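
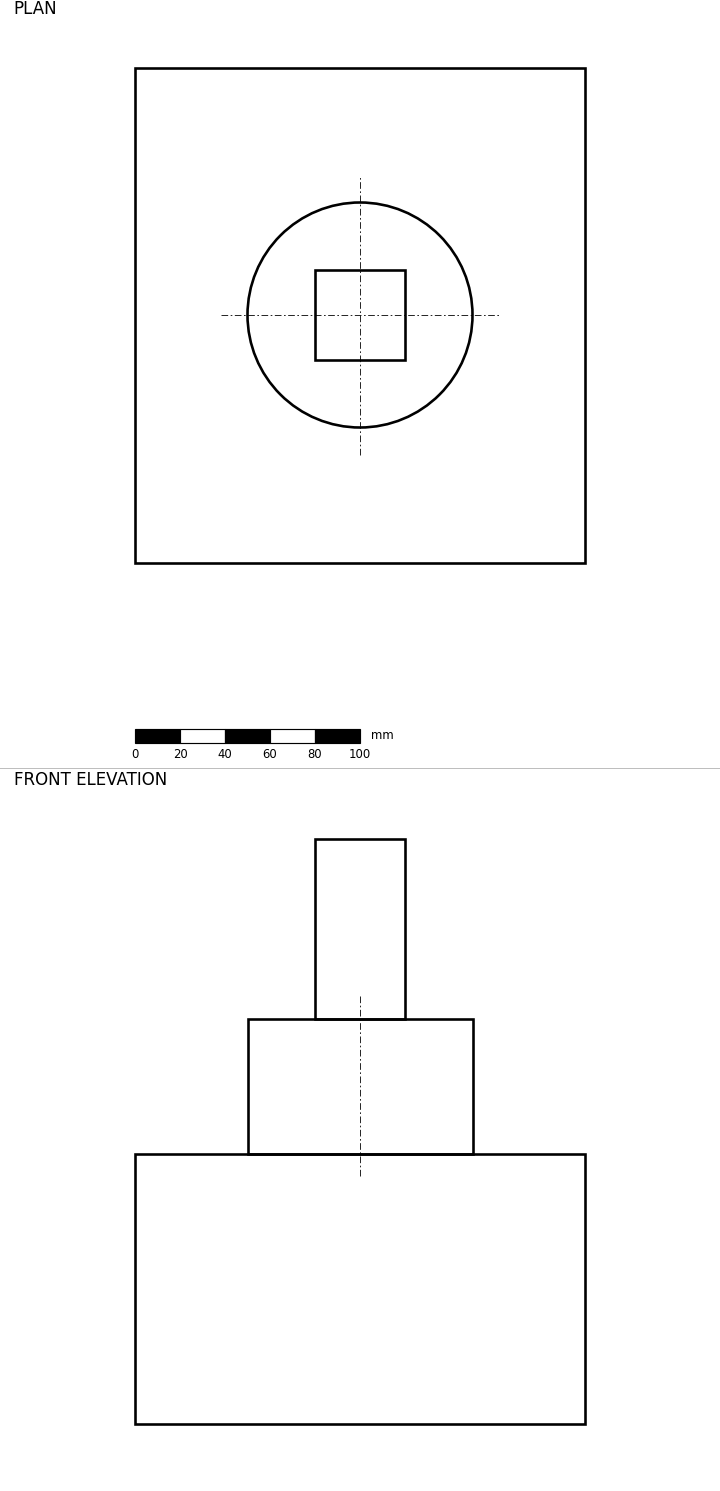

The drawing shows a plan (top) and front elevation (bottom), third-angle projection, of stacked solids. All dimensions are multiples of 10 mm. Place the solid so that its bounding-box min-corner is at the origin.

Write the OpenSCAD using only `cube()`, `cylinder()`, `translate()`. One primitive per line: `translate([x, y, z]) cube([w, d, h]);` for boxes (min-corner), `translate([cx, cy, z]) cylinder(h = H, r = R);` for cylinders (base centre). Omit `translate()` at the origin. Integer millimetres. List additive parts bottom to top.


cube([200, 220, 120]);
translate([100, 110, 120]) cylinder(h = 60, r = 50);
translate([80, 90, 180]) cube([40, 40, 80]);


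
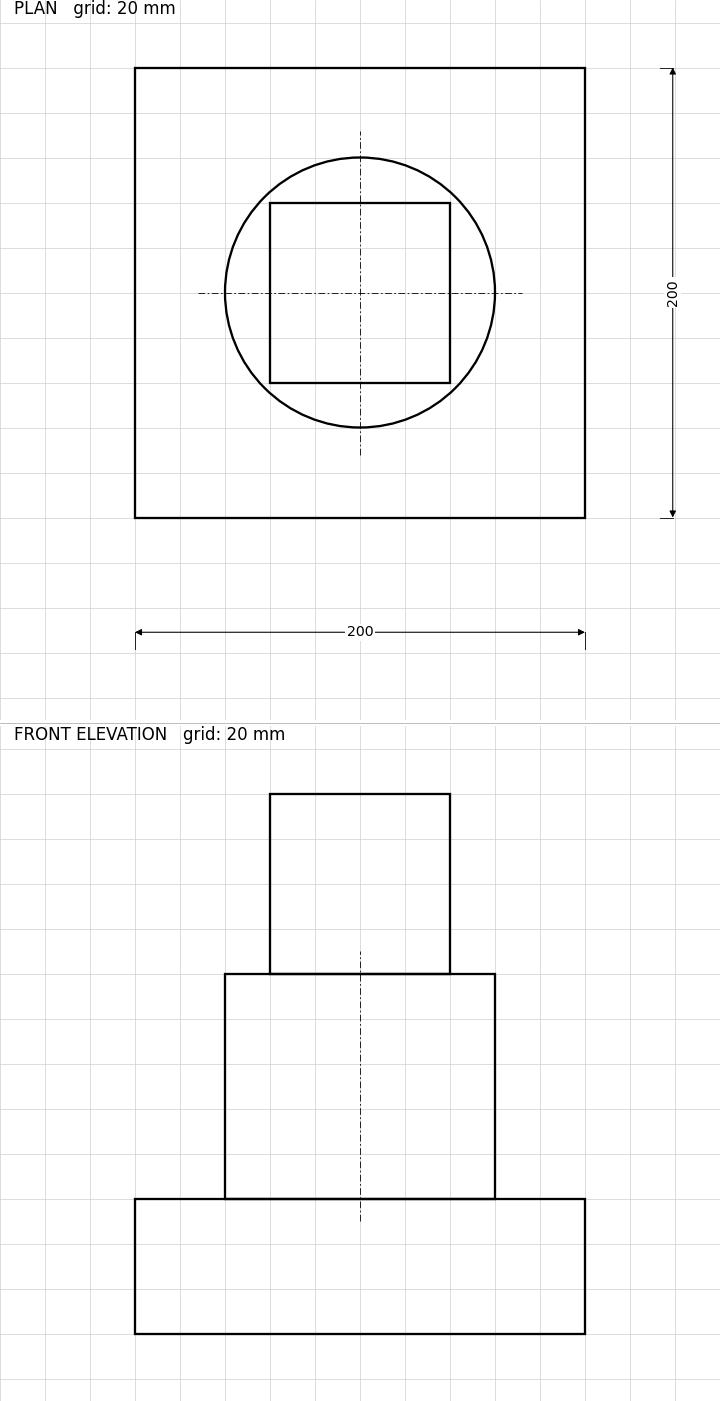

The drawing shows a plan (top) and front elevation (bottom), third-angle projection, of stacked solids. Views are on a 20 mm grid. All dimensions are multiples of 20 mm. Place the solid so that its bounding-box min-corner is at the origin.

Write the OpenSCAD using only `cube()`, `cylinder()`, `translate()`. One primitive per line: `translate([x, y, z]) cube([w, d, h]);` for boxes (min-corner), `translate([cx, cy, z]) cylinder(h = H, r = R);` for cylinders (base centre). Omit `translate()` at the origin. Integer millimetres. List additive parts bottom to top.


cube([200, 200, 60]);
translate([100, 100, 60]) cylinder(h = 100, r = 60);
translate([60, 60, 160]) cube([80, 80, 80]);


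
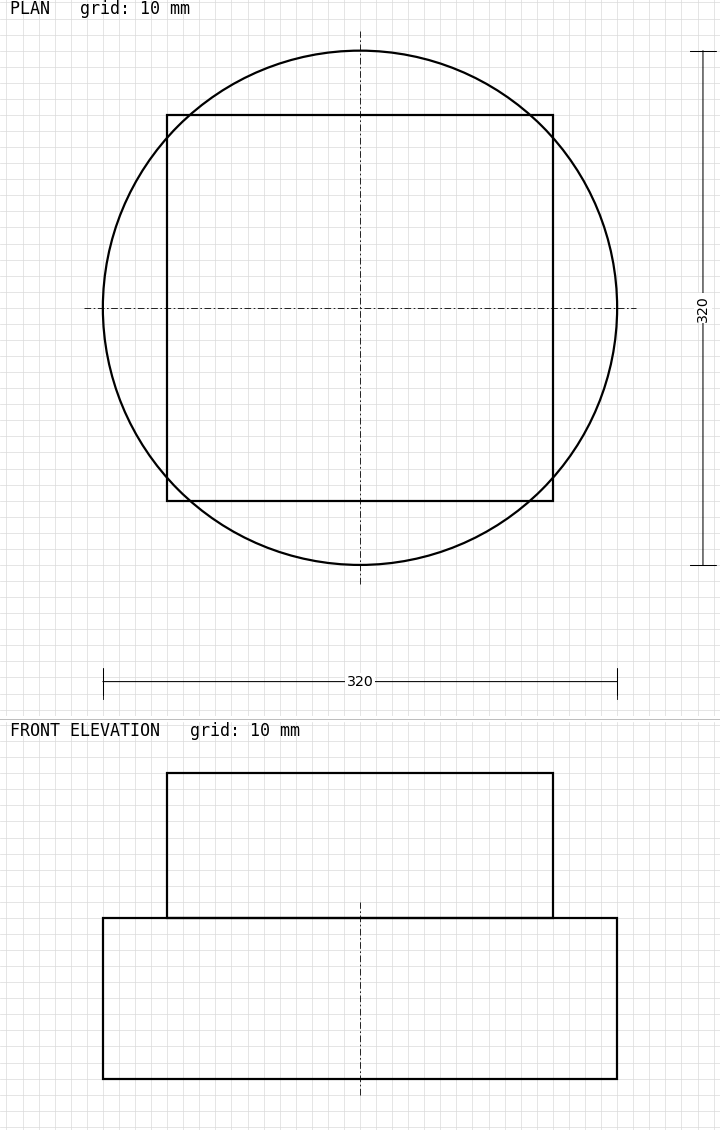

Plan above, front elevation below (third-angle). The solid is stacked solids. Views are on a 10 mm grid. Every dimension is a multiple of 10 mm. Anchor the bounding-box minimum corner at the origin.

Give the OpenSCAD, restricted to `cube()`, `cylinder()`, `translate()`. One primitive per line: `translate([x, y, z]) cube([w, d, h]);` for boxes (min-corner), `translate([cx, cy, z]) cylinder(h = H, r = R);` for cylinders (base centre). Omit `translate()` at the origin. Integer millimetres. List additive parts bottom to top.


translate([160, 160, 0]) cylinder(h = 100, r = 160);
translate([40, 40, 100]) cube([240, 240, 90]);


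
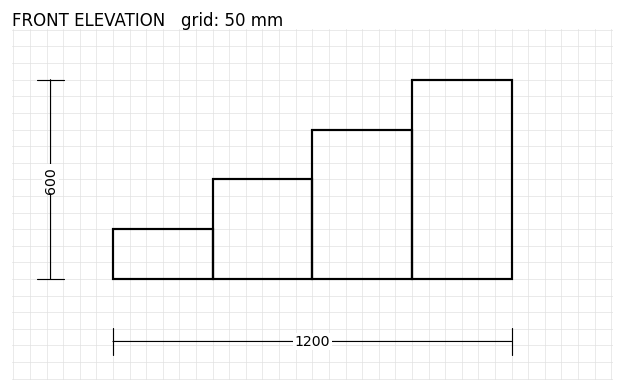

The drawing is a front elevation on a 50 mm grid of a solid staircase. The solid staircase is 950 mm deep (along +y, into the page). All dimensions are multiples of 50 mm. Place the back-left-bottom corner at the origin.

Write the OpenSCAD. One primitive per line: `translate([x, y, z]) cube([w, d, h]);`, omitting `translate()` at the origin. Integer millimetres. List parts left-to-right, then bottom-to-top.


cube([300, 950, 150]);
translate([300, 0, 0]) cube([300, 950, 300]);
translate([600, 0, 0]) cube([300, 950, 450]);
translate([900, 0, 0]) cube([300, 950, 600]);


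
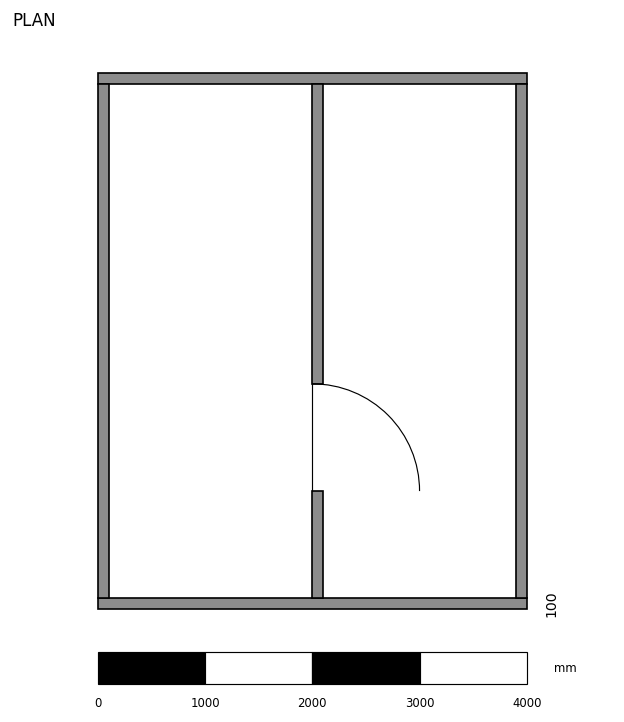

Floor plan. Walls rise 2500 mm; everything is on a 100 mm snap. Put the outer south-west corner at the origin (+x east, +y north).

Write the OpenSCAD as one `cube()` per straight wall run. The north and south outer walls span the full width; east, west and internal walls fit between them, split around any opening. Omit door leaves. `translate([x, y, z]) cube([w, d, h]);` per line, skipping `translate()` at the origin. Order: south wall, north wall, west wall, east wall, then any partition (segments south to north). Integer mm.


cube([4000, 100, 2500]);
translate([0, 4900, 0]) cube([4000, 100, 2500]);
translate([0, 100, 0]) cube([100, 4800, 2500]);
translate([3900, 100, 0]) cube([100, 4800, 2500]);
translate([2000, 100, 0]) cube([100, 1000, 2500]);
translate([2000, 2100, 0]) cube([100, 2800, 2500]);


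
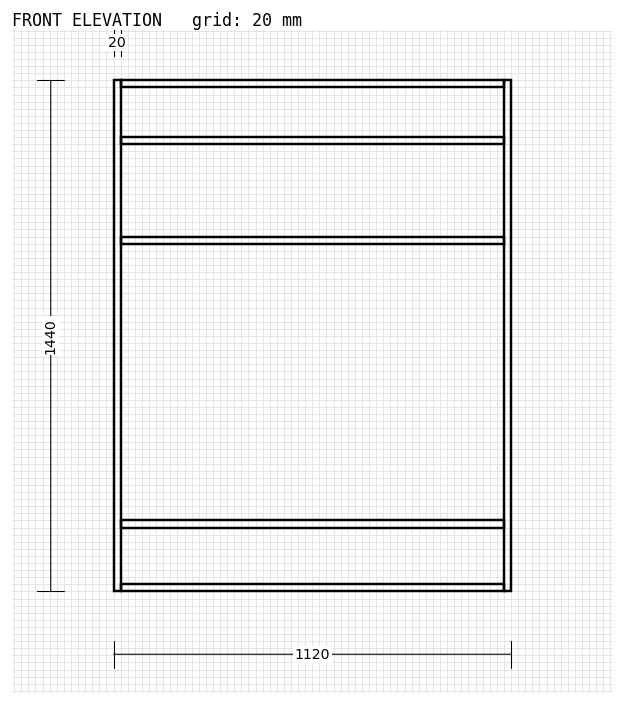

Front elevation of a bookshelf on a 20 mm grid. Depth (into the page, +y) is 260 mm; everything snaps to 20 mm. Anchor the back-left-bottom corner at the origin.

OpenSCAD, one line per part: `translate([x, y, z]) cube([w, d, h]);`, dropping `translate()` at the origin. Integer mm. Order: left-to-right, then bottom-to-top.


cube([20, 260, 1440]);
translate([20, 0, 0]) cube([1080, 260, 20]);
translate([20, 0, 180]) cube([1080, 260, 20]);
translate([20, 0, 980]) cube([1080, 260, 20]);
translate([20, 0, 1260]) cube([1080, 260, 20]);
translate([20, 0, 1420]) cube([1080, 260, 20]);
translate([1100, 0, 0]) cube([20, 260, 1440]);


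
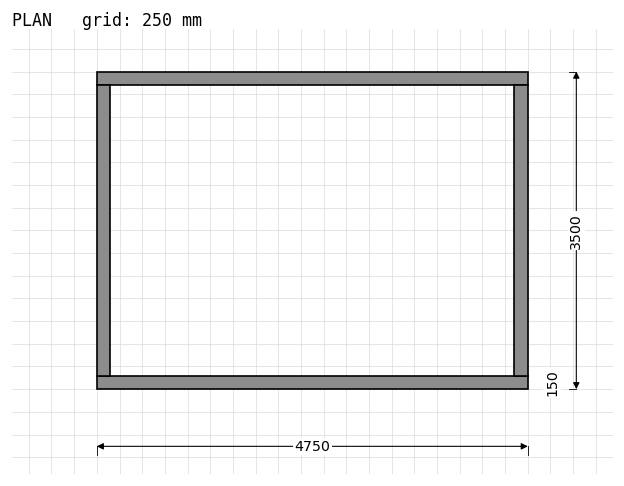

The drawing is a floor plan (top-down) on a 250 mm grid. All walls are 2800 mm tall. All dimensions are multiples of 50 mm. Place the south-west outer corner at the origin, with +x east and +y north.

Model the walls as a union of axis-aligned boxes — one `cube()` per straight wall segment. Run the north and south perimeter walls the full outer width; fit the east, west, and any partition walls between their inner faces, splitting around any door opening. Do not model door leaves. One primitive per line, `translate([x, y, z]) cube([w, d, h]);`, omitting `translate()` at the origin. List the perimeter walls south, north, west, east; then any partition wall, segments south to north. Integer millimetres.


cube([4750, 150, 2800]);
translate([0, 3350, 0]) cube([4750, 150, 2800]);
translate([0, 150, 0]) cube([150, 3200, 2800]);
translate([4600, 150, 0]) cube([150, 3200, 2800]);


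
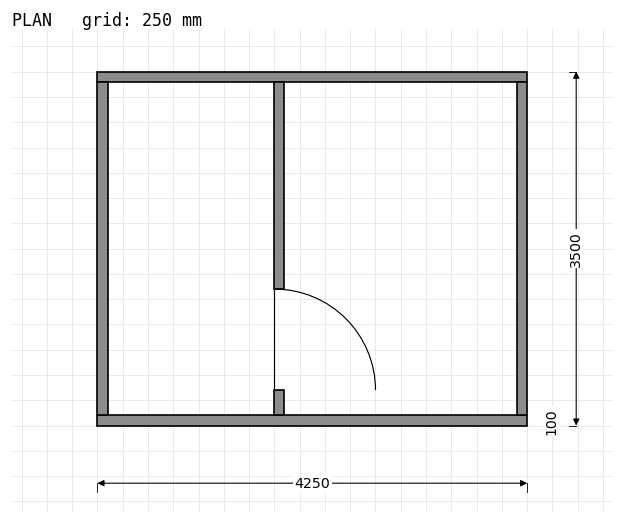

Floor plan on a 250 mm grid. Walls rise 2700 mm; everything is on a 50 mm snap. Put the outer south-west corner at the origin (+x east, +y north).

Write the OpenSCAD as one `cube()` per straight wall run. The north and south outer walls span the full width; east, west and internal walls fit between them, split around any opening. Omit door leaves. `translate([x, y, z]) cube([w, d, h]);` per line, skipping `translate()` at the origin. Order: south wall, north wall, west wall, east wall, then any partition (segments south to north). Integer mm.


cube([4250, 100, 2700]);
translate([0, 3400, 0]) cube([4250, 100, 2700]);
translate([0, 100, 0]) cube([100, 3300, 2700]);
translate([4150, 100, 0]) cube([100, 3300, 2700]);
translate([1750, 100, 0]) cube([100, 250, 2700]);
translate([1750, 1350, 0]) cube([100, 2050, 2700]);


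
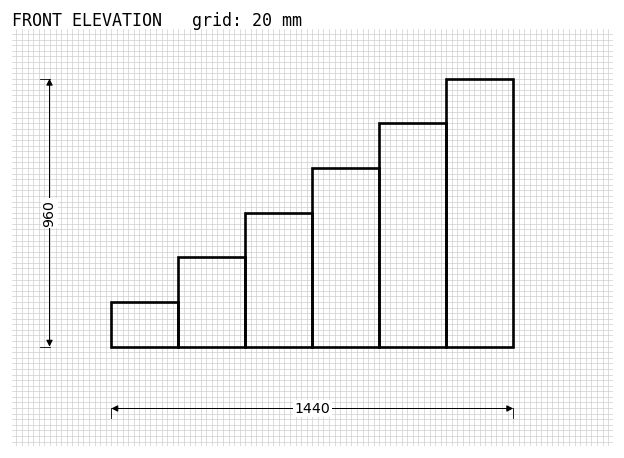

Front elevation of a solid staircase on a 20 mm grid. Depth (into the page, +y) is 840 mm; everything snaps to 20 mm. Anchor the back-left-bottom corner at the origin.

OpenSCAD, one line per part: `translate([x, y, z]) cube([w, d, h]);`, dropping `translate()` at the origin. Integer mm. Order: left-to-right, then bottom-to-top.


cube([240, 840, 160]);
translate([240, 0, 0]) cube([240, 840, 320]);
translate([480, 0, 0]) cube([240, 840, 480]);
translate([720, 0, 0]) cube([240, 840, 640]);
translate([960, 0, 0]) cube([240, 840, 800]);
translate([1200, 0, 0]) cube([240, 840, 960]);


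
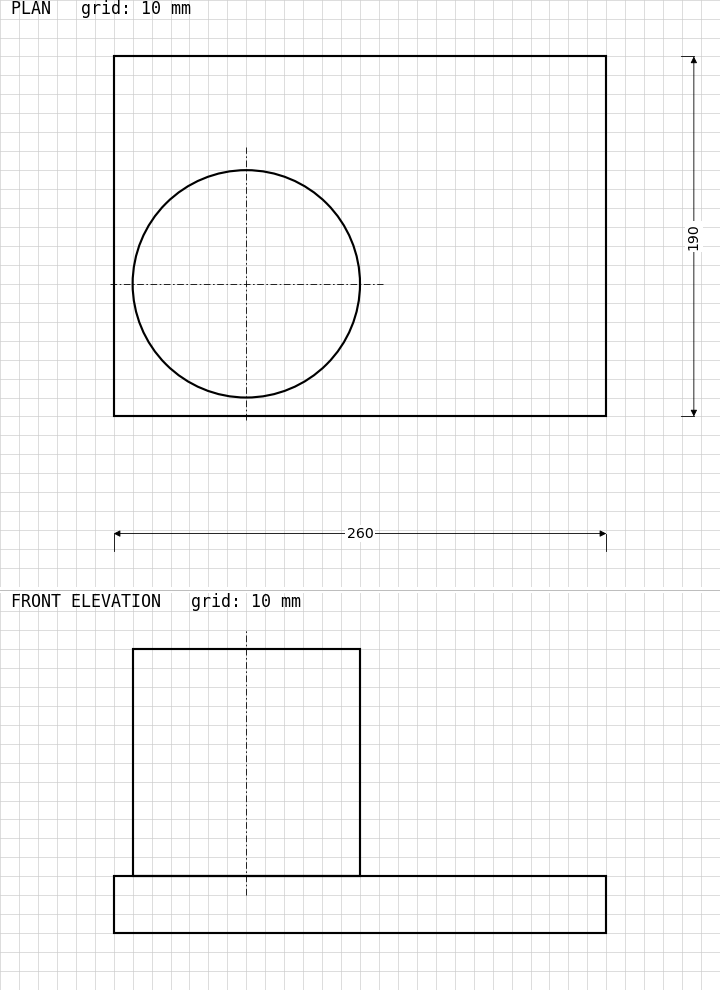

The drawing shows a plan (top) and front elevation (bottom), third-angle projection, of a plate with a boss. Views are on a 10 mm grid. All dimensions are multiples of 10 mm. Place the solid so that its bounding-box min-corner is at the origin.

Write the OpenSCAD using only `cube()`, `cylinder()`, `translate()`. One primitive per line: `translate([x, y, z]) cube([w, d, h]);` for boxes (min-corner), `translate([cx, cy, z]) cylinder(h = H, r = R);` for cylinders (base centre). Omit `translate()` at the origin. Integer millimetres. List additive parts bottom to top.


cube([260, 190, 30]);
translate([70, 70, 30]) cylinder(h = 120, r = 60);


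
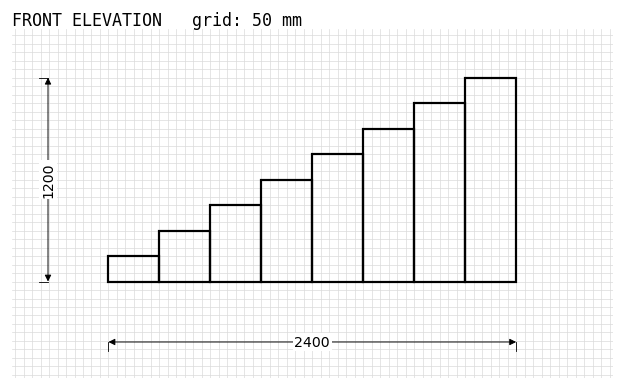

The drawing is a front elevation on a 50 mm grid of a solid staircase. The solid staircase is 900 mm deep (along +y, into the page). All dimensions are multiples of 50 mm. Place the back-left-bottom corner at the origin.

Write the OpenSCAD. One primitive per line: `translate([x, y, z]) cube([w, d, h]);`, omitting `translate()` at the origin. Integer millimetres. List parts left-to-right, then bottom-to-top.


cube([300, 900, 150]);
translate([300, 0, 0]) cube([300, 900, 300]);
translate([600, 0, 0]) cube([300, 900, 450]);
translate([900, 0, 0]) cube([300, 900, 600]);
translate([1200, 0, 0]) cube([300, 900, 750]);
translate([1500, 0, 0]) cube([300, 900, 900]);
translate([1800, 0, 0]) cube([300, 900, 1050]);
translate([2100, 0, 0]) cube([300, 900, 1200]);


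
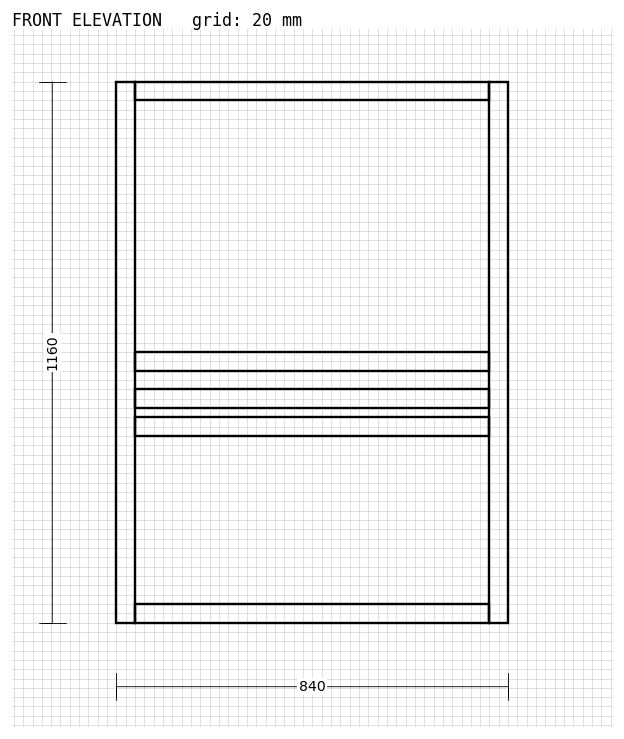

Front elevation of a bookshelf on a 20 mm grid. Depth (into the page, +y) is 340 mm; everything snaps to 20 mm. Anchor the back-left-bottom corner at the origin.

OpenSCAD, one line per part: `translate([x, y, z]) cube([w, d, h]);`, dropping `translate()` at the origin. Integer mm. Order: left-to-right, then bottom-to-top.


cube([40, 340, 1160]);
translate([40, 0, 0]) cube([760, 340, 40]);
translate([40, 0, 400]) cube([760, 340, 40]);
translate([40, 0, 460]) cube([760, 340, 40]);
translate([40, 0, 540]) cube([760, 340, 40]);
translate([40, 0, 1120]) cube([760, 340, 40]);
translate([800, 0, 0]) cube([40, 340, 1160]);


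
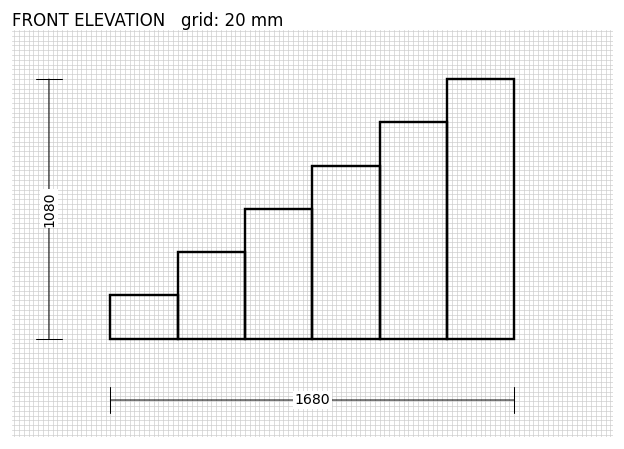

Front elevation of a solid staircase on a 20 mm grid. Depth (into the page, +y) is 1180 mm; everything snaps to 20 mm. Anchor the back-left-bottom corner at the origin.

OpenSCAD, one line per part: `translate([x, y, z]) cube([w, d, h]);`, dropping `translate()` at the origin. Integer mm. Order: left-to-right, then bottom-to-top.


cube([280, 1180, 180]);
translate([280, 0, 0]) cube([280, 1180, 360]);
translate([560, 0, 0]) cube([280, 1180, 540]);
translate([840, 0, 0]) cube([280, 1180, 720]);
translate([1120, 0, 0]) cube([280, 1180, 900]);
translate([1400, 0, 0]) cube([280, 1180, 1080]);


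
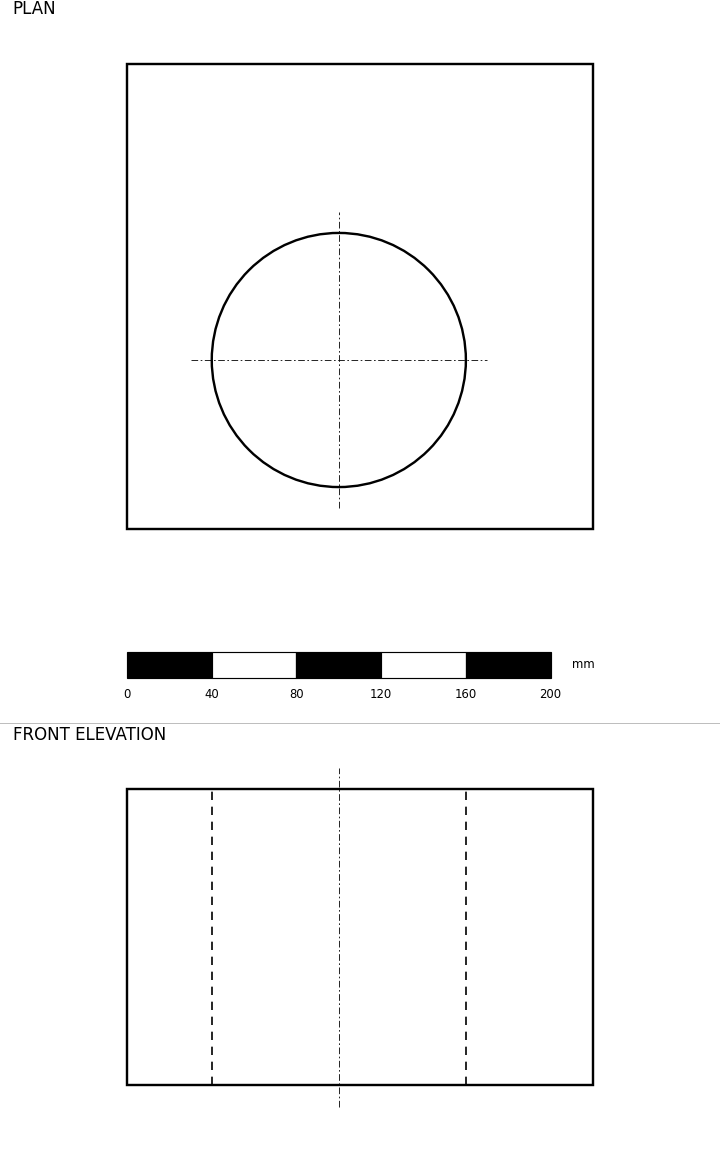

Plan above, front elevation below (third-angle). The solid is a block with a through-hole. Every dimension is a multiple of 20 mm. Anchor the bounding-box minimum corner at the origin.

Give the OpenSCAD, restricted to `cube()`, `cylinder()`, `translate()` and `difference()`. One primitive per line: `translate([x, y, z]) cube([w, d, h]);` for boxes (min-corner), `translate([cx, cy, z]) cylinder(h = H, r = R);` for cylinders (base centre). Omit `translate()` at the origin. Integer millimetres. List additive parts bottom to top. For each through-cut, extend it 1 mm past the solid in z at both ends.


difference() {
  cube([220, 220, 140]);
  translate([100, 80, -1]) cylinder(h = 142, r = 60);
}


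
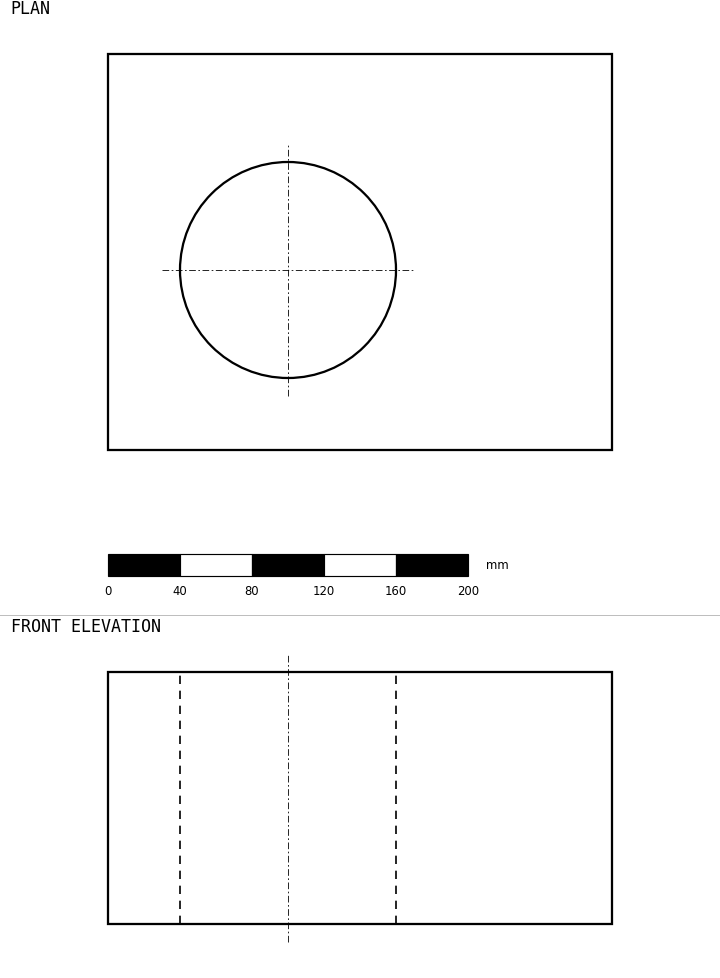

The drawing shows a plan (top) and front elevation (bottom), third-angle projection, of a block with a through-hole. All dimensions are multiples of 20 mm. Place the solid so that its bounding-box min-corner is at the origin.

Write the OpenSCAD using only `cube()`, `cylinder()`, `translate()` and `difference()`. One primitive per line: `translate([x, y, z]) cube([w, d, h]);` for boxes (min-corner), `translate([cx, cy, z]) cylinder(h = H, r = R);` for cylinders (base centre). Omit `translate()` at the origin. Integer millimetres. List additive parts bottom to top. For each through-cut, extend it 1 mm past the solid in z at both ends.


difference() {
  cube([280, 220, 140]);
  translate([100, 100, -1]) cylinder(h = 142, r = 60);
}


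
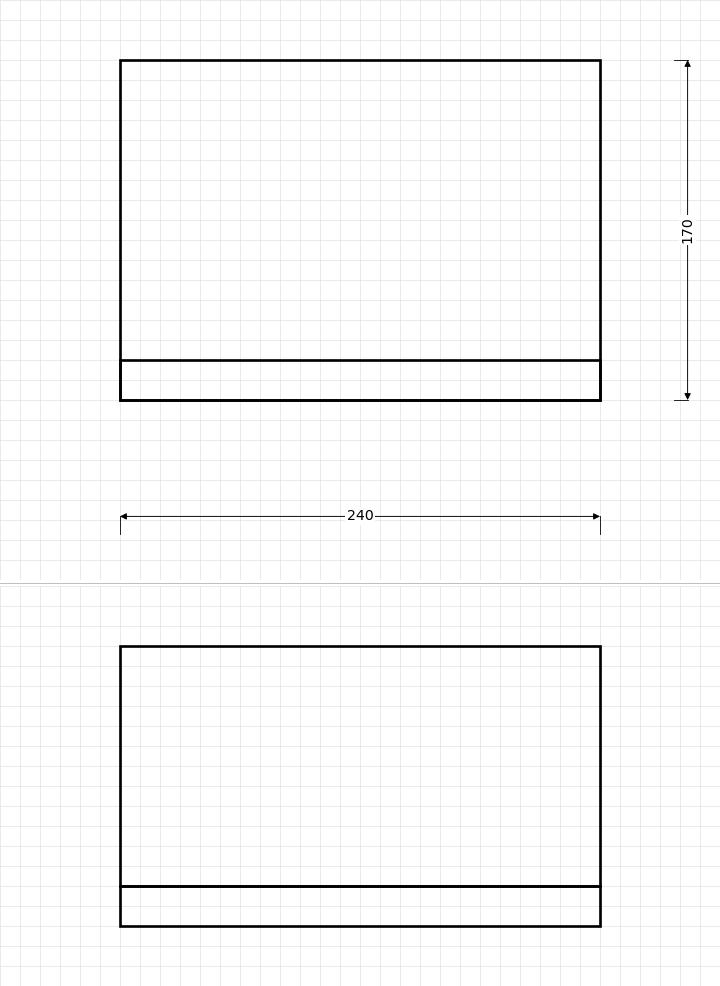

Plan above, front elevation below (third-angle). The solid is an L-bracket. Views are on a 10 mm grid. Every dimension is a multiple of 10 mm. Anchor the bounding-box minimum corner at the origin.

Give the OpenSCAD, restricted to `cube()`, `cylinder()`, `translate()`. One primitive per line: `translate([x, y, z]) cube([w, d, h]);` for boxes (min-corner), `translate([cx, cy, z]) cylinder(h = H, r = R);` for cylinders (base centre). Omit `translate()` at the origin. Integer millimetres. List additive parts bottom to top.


cube([240, 170, 20]);
translate([0, 0, 20]) cube([240, 20, 120]);


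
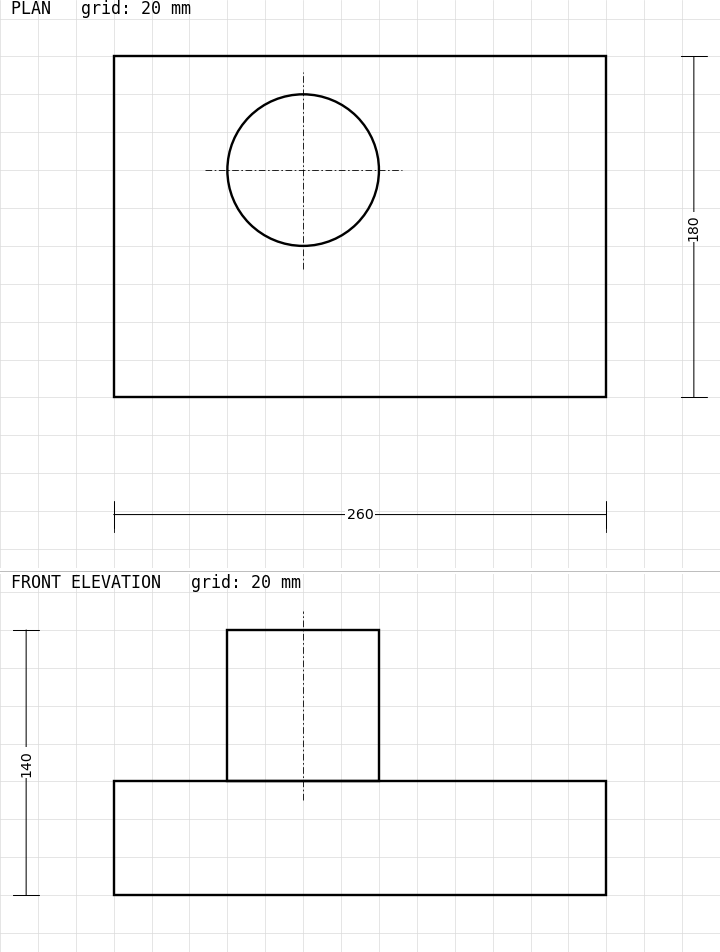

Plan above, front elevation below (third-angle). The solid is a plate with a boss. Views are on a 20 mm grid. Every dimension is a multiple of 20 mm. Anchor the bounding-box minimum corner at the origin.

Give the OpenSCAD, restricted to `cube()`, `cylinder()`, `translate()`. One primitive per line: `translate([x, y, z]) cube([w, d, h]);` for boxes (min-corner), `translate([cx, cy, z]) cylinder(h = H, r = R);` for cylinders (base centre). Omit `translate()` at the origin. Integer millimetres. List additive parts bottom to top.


cube([260, 180, 60]);
translate([100, 120, 60]) cylinder(h = 80, r = 40);


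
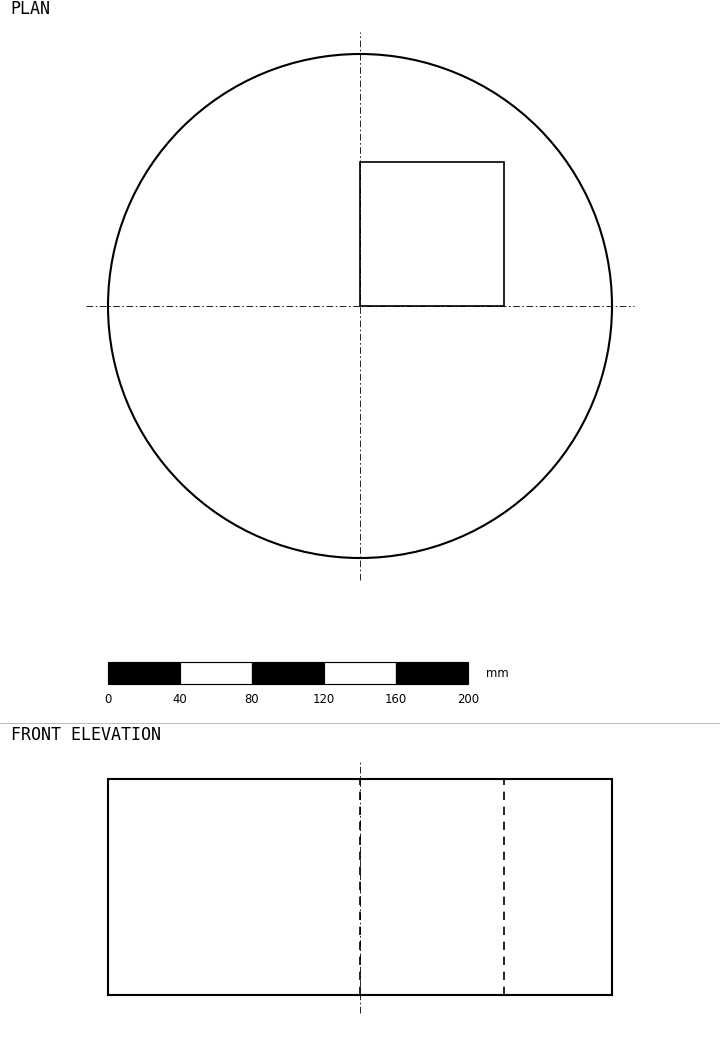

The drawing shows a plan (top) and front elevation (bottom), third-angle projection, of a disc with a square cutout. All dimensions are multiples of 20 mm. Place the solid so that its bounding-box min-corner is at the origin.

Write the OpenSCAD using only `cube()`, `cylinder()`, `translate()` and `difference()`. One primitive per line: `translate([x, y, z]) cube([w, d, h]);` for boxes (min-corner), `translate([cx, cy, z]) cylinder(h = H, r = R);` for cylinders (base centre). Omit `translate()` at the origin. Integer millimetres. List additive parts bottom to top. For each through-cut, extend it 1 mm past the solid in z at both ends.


difference() {
  translate([140, 140, 0]) cylinder(h = 120, r = 140);
  translate([140, 140, -1]) cube([80, 80, 122]);
}


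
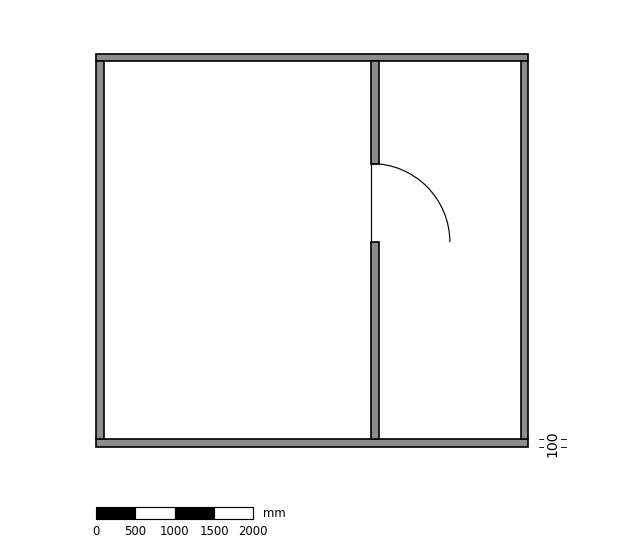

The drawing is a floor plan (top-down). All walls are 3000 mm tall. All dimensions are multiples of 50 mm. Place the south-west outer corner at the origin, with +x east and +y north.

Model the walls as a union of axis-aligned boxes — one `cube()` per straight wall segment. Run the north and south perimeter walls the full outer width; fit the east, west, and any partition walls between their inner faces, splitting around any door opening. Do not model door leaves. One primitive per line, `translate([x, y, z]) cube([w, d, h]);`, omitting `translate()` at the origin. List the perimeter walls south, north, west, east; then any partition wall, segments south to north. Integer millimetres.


cube([5500, 100, 3000]);
translate([0, 4900, 0]) cube([5500, 100, 3000]);
translate([0, 100, 0]) cube([100, 4800, 3000]);
translate([5400, 100, 0]) cube([100, 4800, 3000]);
translate([3500, 100, 0]) cube([100, 2500, 3000]);
translate([3500, 3600, 0]) cube([100, 1300, 3000]);


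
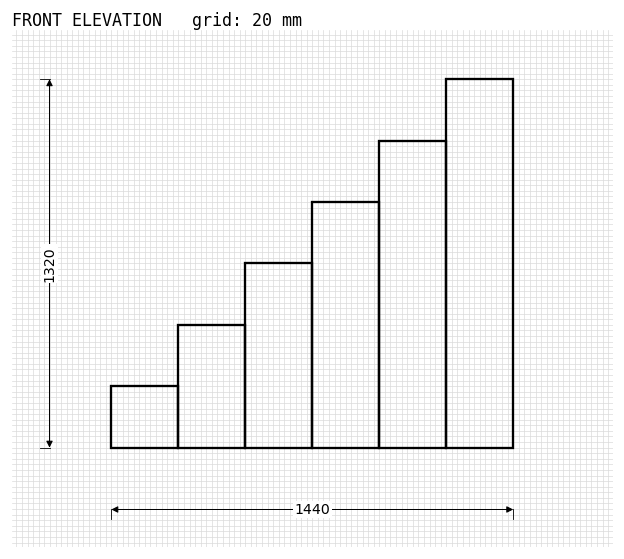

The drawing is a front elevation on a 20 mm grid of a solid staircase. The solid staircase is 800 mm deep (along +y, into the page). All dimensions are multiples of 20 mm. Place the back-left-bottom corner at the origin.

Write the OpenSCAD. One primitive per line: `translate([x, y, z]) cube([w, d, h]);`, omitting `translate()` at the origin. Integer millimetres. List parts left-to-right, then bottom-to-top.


cube([240, 800, 220]);
translate([240, 0, 0]) cube([240, 800, 440]);
translate([480, 0, 0]) cube([240, 800, 660]);
translate([720, 0, 0]) cube([240, 800, 880]);
translate([960, 0, 0]) cube([240, 800, 1100]);
translate([1200, 0, 0]) cube([240, 800, 1320]);


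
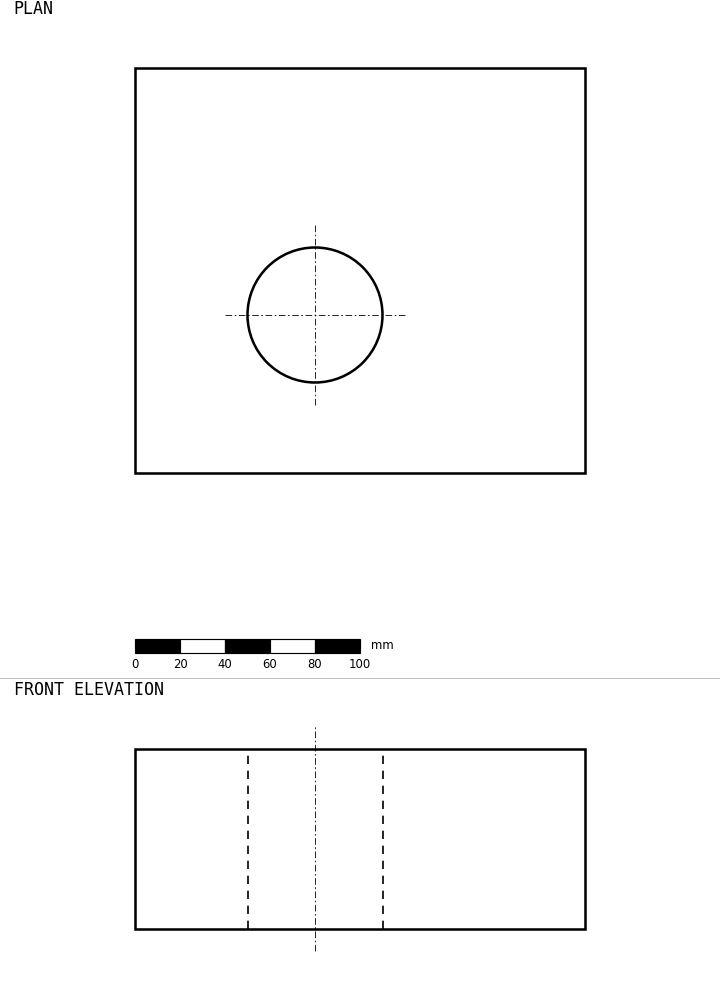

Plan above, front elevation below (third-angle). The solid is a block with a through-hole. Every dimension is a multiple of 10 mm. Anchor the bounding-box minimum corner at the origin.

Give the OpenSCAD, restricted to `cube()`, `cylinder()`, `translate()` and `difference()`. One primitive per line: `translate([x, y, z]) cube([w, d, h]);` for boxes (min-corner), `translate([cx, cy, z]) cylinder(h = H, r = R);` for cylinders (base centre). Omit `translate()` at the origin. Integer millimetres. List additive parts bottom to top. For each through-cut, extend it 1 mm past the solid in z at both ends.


difference() {
  cube([200, 180, 80]);
  translate([80, 70, -1]) cylinder(h = 82, r = 30);
}


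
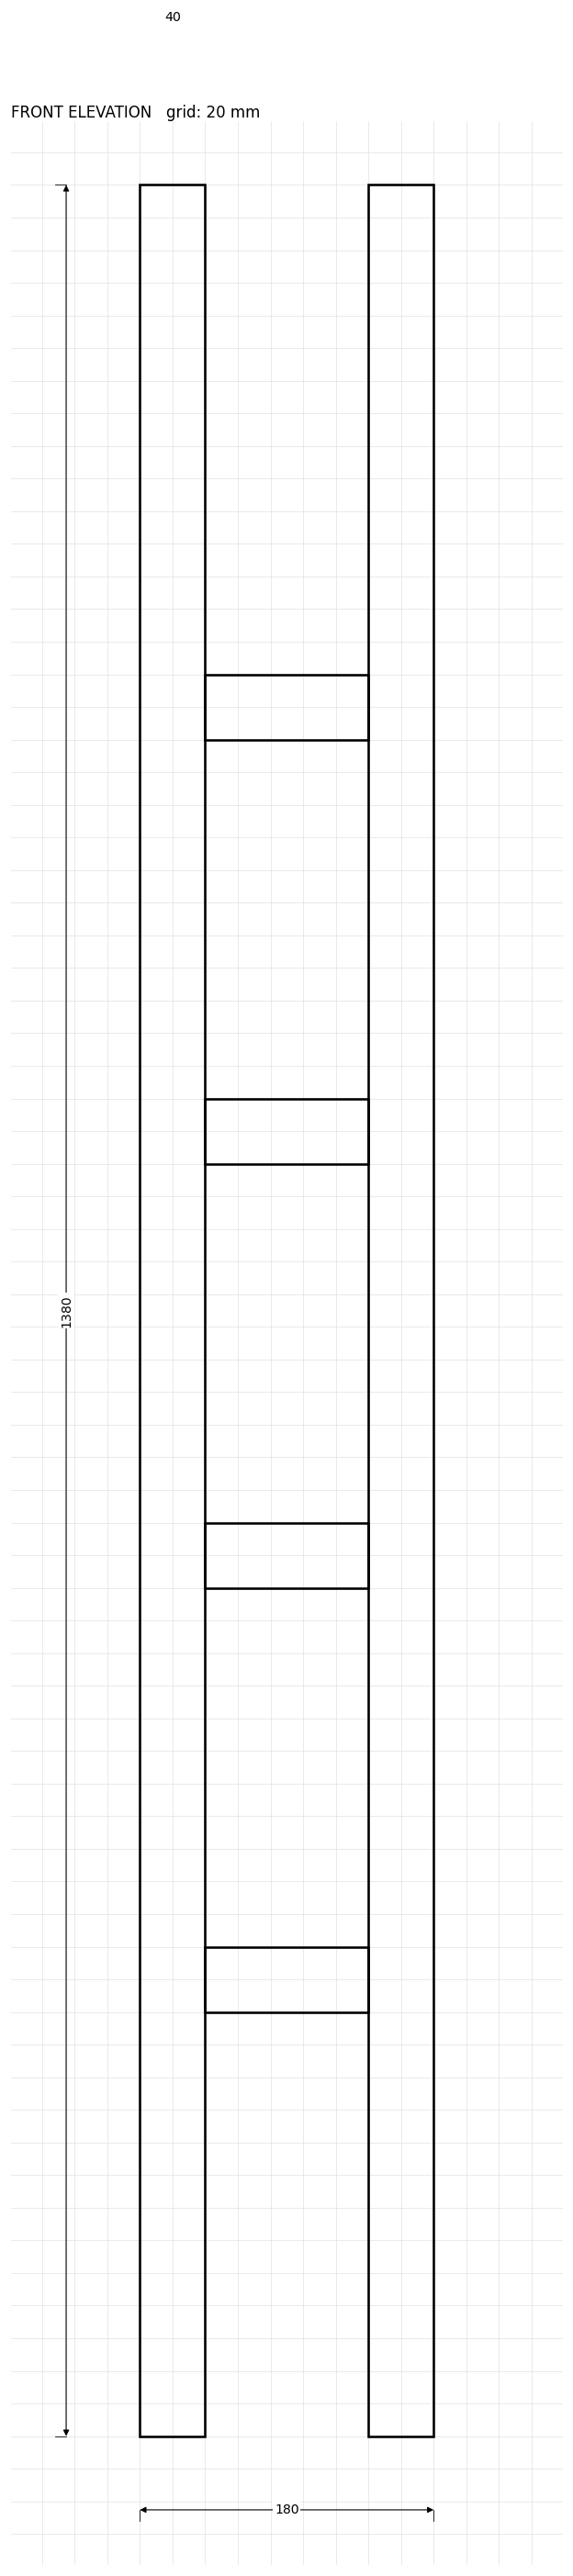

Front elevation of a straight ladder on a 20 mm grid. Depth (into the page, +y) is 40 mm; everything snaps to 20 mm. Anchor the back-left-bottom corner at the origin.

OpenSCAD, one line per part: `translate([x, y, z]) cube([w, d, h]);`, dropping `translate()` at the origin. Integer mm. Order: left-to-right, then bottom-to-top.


cube([40, 40, 1380]);
translate([40, 0, 260]) cube([100, 40, 40]);
translate([40, 0, 520]) cube([100, 40, 40]);
translate([40, 0, 780]) cube([100, 40, 40]);
translate([40, 0, 1040]) cube([100, 40, 40]);
translate([140, 0, 0]) cube([40, 40, 1380]);


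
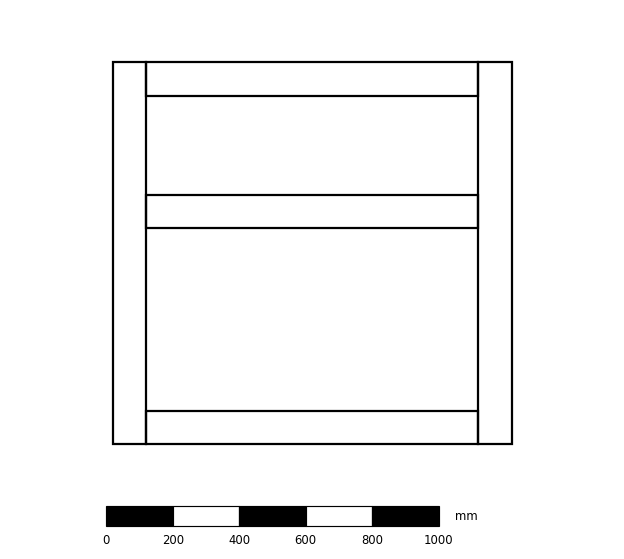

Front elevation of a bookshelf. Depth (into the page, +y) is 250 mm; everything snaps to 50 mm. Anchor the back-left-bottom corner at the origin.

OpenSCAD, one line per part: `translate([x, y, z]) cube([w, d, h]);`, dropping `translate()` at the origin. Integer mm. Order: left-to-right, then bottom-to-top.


cube([100, 250, 1150]);
translate([100, 0, 0]) cube([1000, 250, 100]);
translate([100, 0, 650]) cube([1000, 250, 100]);
translate([100, 0, 1050]) cube([1000, 250, 100]);
translate([1100, 0, 0]) cube([100, 250, 1150]);


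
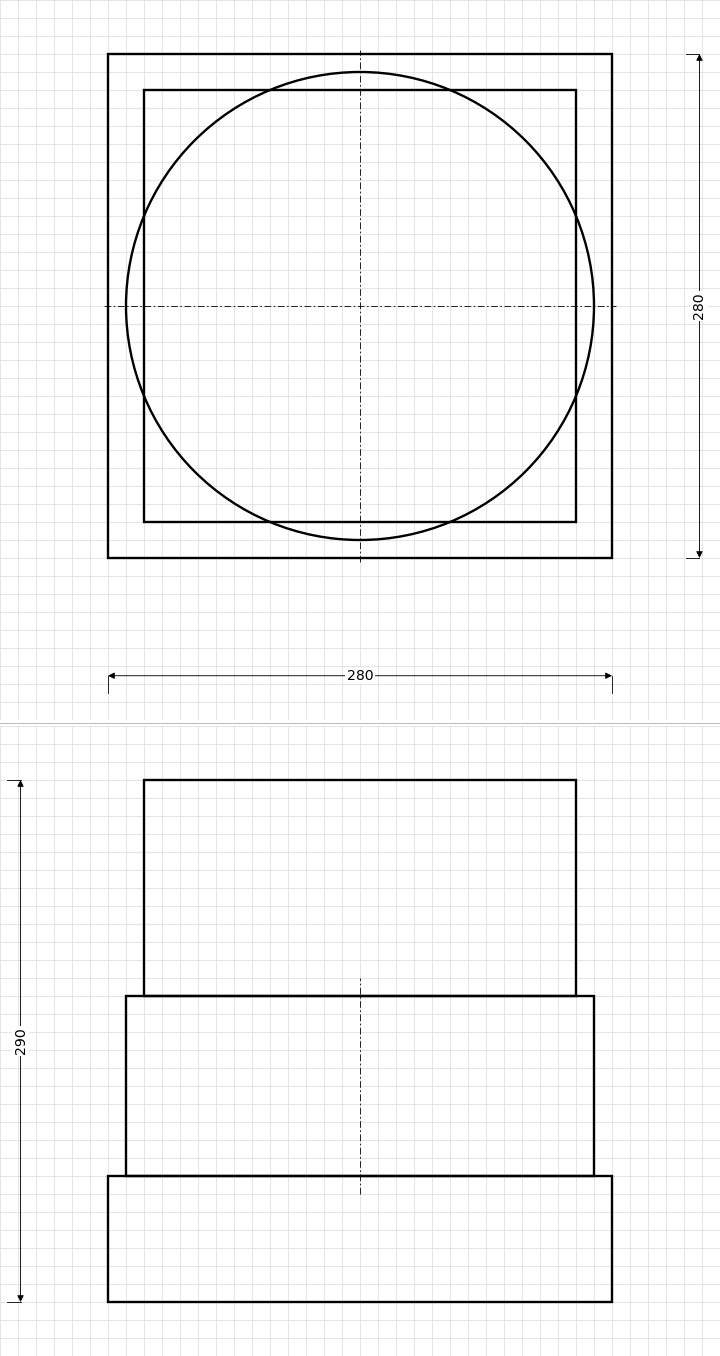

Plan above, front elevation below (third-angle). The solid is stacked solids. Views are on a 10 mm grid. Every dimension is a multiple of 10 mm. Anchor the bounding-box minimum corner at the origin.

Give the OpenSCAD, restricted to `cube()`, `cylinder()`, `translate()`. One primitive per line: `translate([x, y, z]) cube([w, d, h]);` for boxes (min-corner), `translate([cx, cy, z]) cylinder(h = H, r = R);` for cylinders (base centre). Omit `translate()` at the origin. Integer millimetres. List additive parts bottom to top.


cube([280, 280, 70]);
translate([140, 140, 70]) cylinder(h = 100, r = 130);
translate([20, 20, 170]) cube([240, 240, 120]);


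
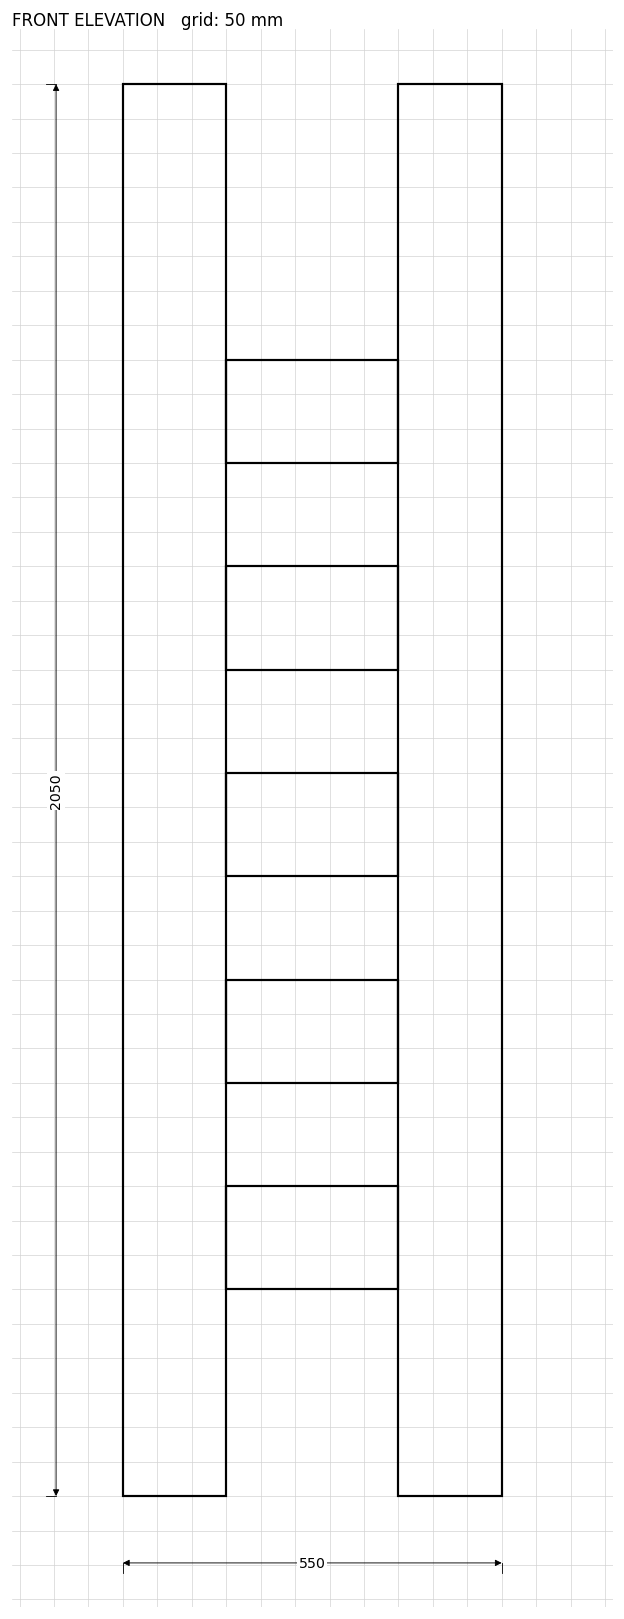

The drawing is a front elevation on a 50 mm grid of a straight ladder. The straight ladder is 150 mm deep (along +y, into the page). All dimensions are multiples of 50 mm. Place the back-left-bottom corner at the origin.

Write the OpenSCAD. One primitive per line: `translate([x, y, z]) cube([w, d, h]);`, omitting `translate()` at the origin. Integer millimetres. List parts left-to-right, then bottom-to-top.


cube([150, 150, 2050]);
translate([150, 0, 300]) cube([250, 150, 150]);
translate([150, 0, 600]) cube([250, 150, 150]);
translate([150, 0, 900]) cube([250, 150, 150]);
translate([150, 0, 1200]) cube([250, 150, 150]);
translate([150, 0, 1500]) cube([250, 150, 150]);
translate([400, 0, 0]) cube([150, 150, 2050]);


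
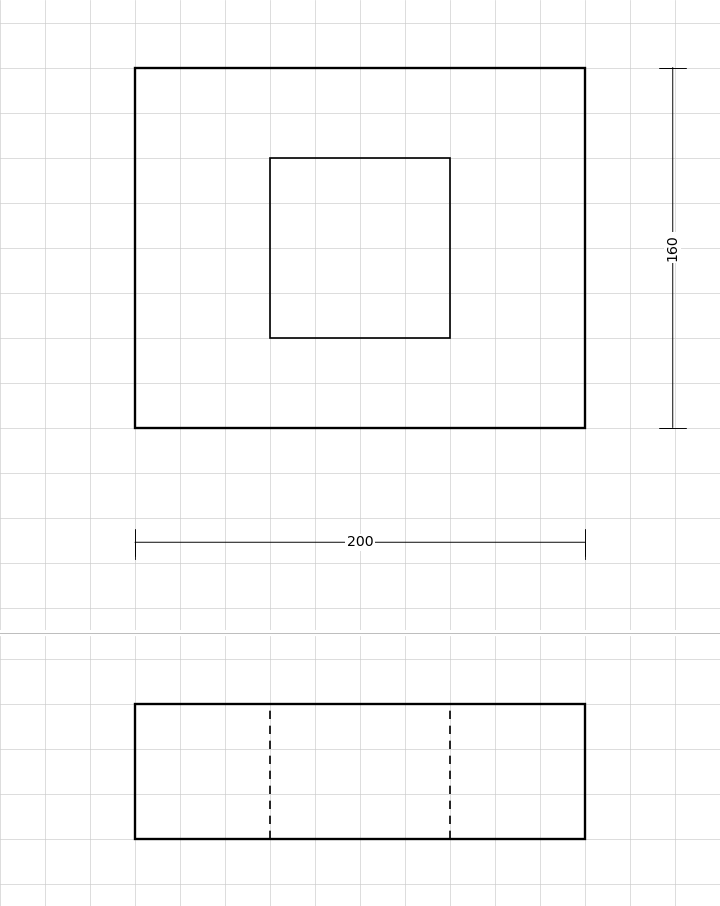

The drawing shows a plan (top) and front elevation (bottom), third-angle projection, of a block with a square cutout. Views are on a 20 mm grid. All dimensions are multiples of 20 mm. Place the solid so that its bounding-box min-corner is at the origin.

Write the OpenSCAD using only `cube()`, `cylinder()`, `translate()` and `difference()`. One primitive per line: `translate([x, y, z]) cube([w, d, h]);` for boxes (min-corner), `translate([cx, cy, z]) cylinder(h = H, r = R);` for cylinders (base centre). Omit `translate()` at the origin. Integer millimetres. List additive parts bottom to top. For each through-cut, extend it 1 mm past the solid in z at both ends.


difference() {
  cube([200, 160, 60]);
  translate([60, 40, -1]) cube([80, 80, 62]);
}


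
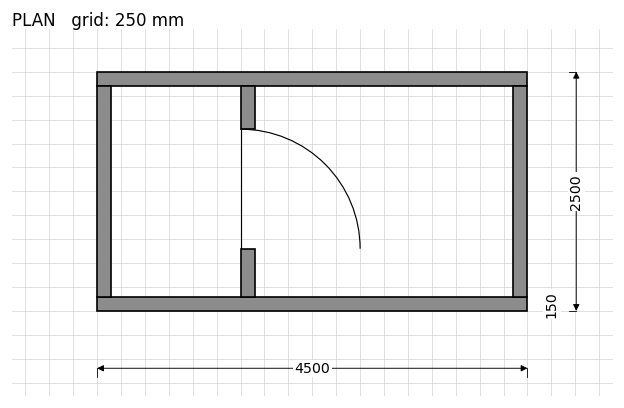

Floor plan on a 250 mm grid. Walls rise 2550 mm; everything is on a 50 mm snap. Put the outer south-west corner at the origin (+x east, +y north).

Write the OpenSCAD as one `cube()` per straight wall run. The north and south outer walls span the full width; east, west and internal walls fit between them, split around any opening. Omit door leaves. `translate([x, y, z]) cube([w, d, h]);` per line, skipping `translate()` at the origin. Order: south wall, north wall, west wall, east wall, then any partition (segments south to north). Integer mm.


cube([4500, 150, 2550]);
translate([0, 2350, 0]) cube([4500, 150, 2550]);
translate([0, 150, 0]) cube([150, 2200, 2550]);
translate([4350, 150, 0]) cube([150, 2200, 2550]);
translate([1500, 150, 0]) cube([150, 500, 2550]);
translate([1500, 1900, 0]) cube([150, 450, 2550]);


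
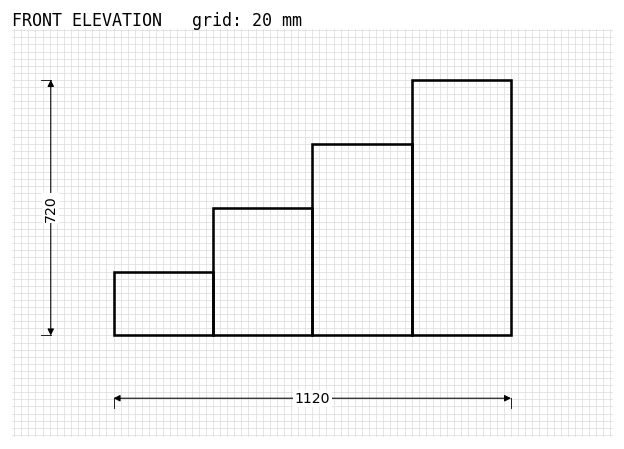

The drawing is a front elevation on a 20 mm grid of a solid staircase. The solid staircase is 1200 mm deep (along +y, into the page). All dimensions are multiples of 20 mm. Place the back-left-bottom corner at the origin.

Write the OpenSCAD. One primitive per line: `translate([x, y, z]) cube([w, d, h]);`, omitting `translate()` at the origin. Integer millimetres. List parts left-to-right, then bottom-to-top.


cube([280, 1200, 180]);
translate([280, 0, 0]) cube([280, 1200, 360]);
translate([560, 0, 0]) cube([280, 1200, 540]);
translate([840, 0, 0]) cube([280, 1200, 720]);


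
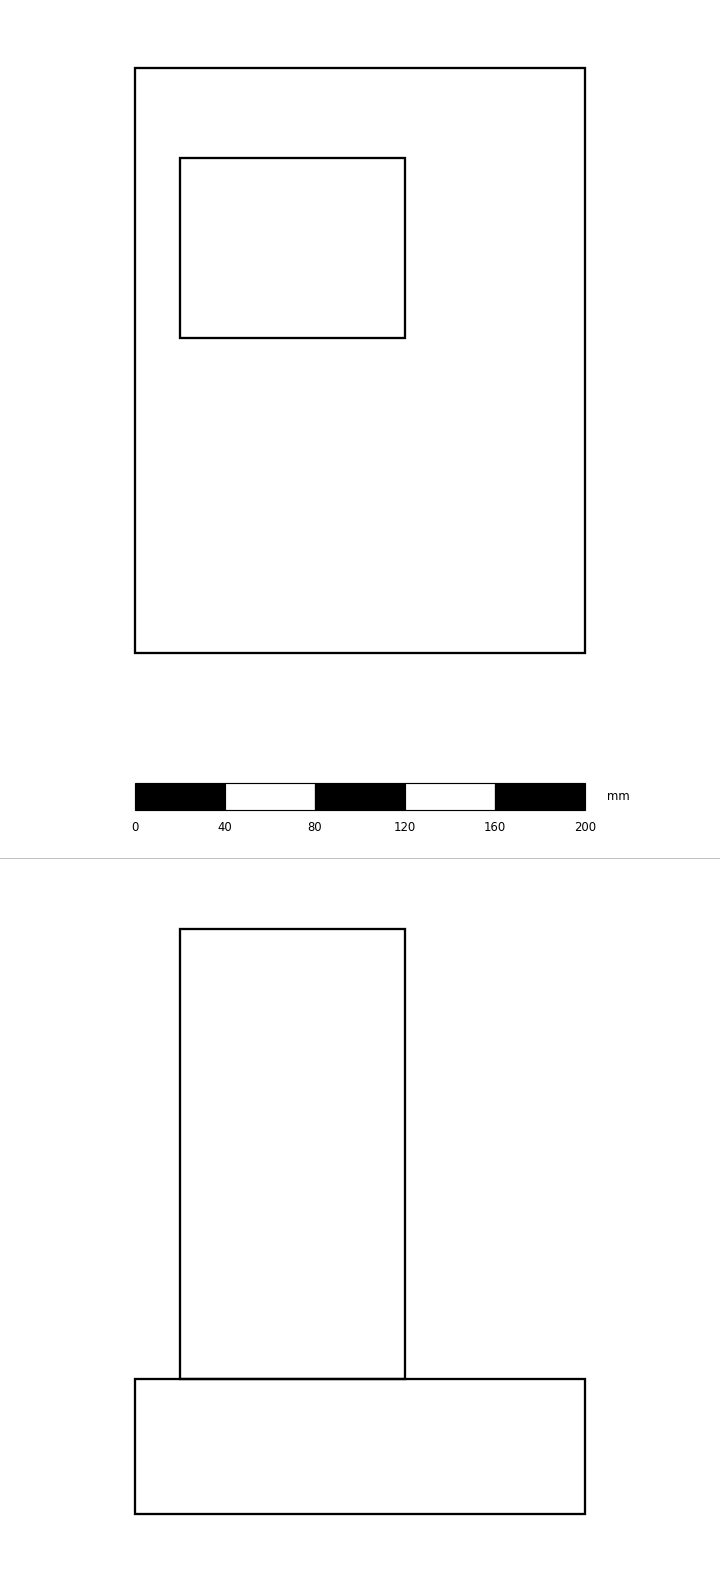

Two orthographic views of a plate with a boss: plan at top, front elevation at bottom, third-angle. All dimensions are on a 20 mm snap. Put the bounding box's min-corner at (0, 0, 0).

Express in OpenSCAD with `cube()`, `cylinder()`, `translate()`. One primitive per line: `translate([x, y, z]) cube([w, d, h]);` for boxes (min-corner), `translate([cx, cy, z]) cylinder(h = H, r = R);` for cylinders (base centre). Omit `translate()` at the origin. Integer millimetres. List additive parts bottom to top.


cube([200, 260, 60]);
translate([20, 140, 60]) cube([100, 80, 200]);


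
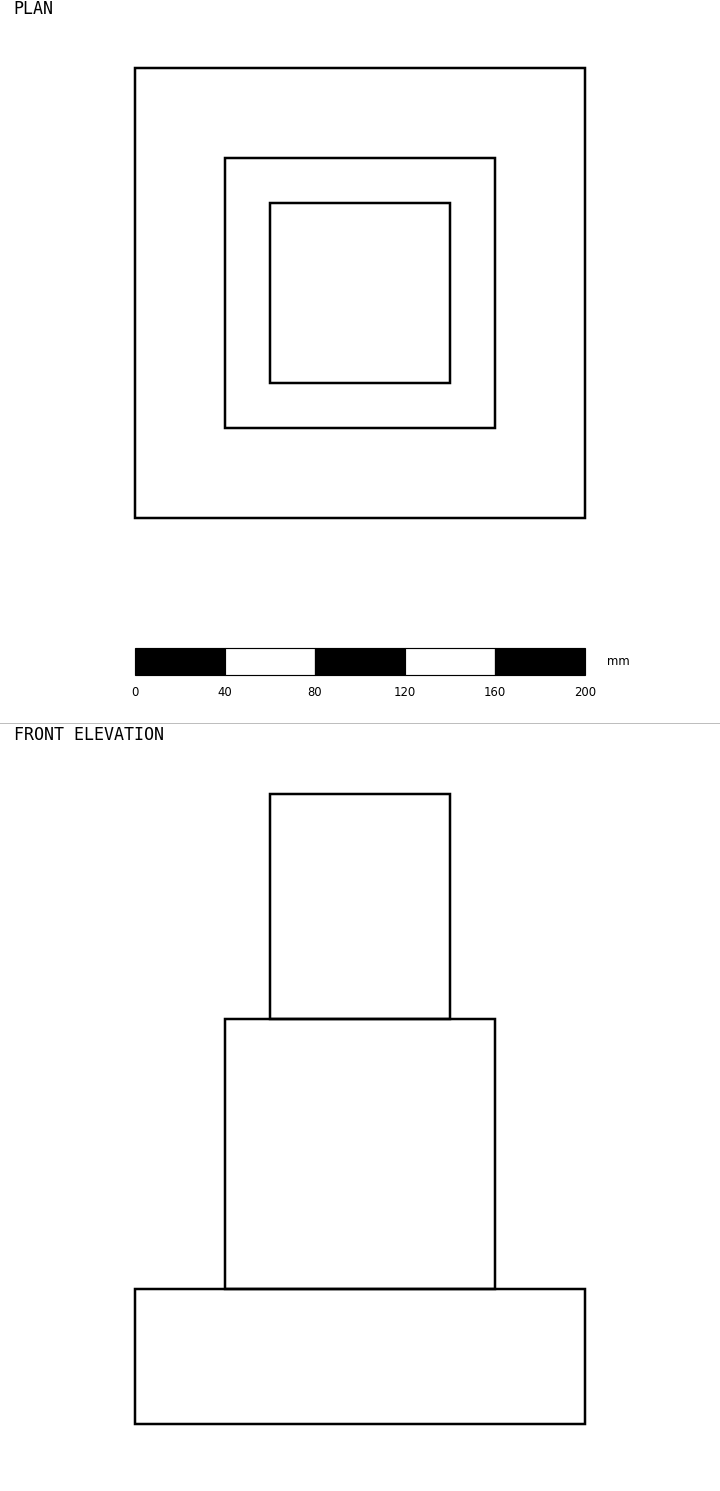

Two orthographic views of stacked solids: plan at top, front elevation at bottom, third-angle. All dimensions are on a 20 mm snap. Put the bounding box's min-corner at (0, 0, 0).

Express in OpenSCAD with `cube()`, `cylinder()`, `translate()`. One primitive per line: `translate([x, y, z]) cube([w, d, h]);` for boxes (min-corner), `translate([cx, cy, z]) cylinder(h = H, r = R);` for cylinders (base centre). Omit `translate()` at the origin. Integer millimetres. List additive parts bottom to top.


cube([200, 200, 60]);
translate([40, 40, 60]) cube([120, 120, 120]);
translate([60, 60, 180]) cube([80, 80, 100]);


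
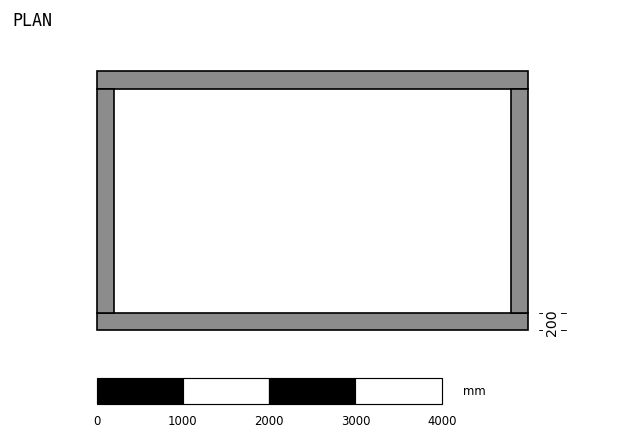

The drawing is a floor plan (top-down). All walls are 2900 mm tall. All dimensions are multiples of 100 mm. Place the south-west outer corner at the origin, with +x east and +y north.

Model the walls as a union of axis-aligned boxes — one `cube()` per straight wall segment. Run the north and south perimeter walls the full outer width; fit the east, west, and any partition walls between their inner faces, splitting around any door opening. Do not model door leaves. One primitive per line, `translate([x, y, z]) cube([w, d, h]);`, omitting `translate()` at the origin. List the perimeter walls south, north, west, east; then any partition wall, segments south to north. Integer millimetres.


cube([5000, 200, 2900]);
translate([0, 2800, 0]) cube([5000, 200, 2900]);
translate([0, 200, 0]) cube([200, 2600, 2900]);
translate([4800, 200, 0]) cube([200, 2600, 2900]);


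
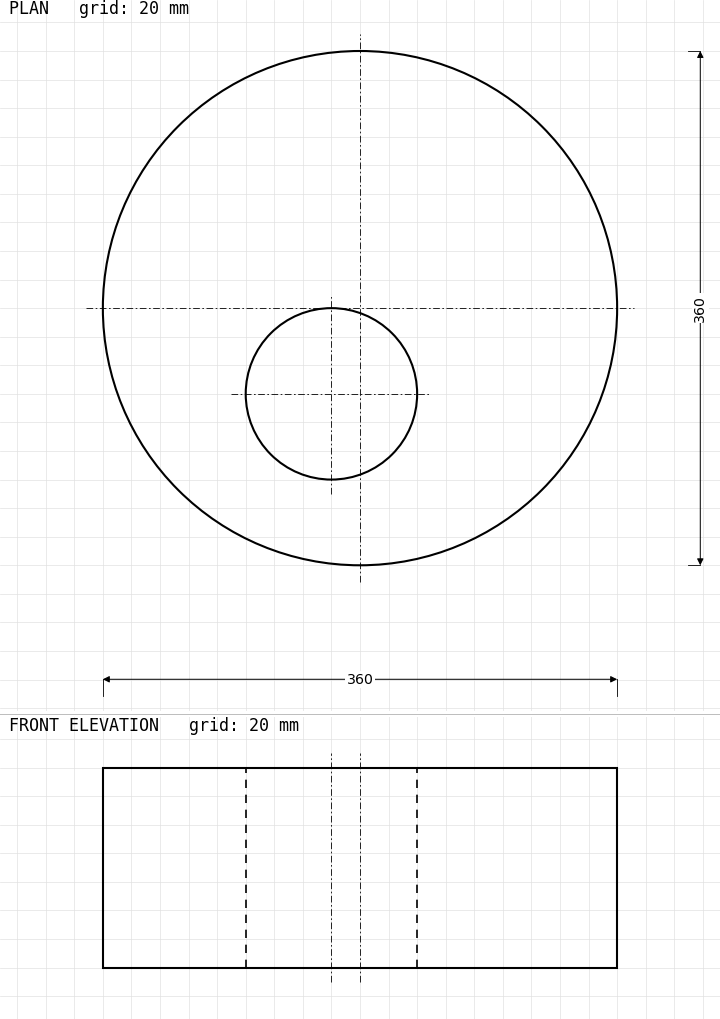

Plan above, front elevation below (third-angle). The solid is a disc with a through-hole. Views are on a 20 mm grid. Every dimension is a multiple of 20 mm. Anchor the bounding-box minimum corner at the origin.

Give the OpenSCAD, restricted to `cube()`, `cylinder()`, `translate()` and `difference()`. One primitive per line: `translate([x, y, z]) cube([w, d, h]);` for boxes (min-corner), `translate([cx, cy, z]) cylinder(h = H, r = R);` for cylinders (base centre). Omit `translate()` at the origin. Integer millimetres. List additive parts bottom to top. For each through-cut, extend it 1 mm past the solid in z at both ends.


difference() {
  translate([180, 180, 0]) cylinder(h = 140, r = 180);
  translate([160, 120, -1]) cylinder(h = 142, r = 60);
}


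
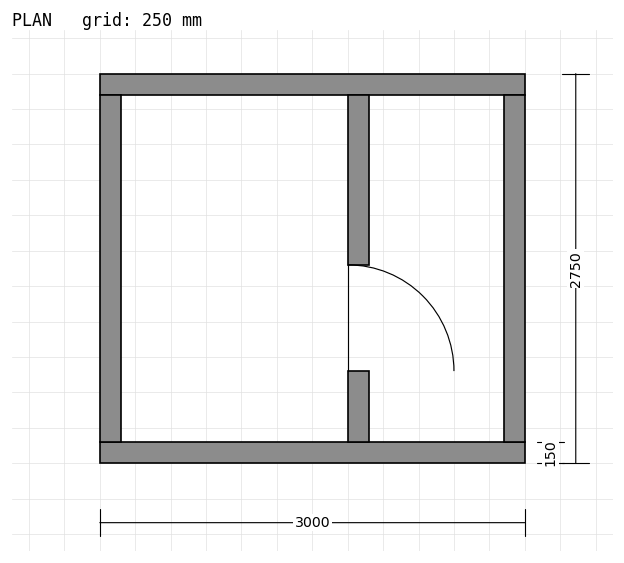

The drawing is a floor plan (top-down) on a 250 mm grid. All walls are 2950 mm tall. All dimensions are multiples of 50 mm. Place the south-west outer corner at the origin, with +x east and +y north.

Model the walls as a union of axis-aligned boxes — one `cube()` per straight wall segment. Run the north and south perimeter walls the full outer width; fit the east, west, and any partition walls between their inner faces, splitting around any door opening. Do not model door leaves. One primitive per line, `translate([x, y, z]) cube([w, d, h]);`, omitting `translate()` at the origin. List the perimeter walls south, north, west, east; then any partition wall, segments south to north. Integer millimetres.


cube([3000, 150, 2950]);
translate([0, 2600, 0]) cube([3000, 150, 2950]);
translate([0, 150, 0]) cube([150, 2450, 2950]);
translate([2850, 150, 0]) cube([150, 2450, 2950]);
translate([1750, 150, 0]) cube([150, 500, 2950]);
translate([1750, 1400, 0]) cube([150, 1200, 2950]);


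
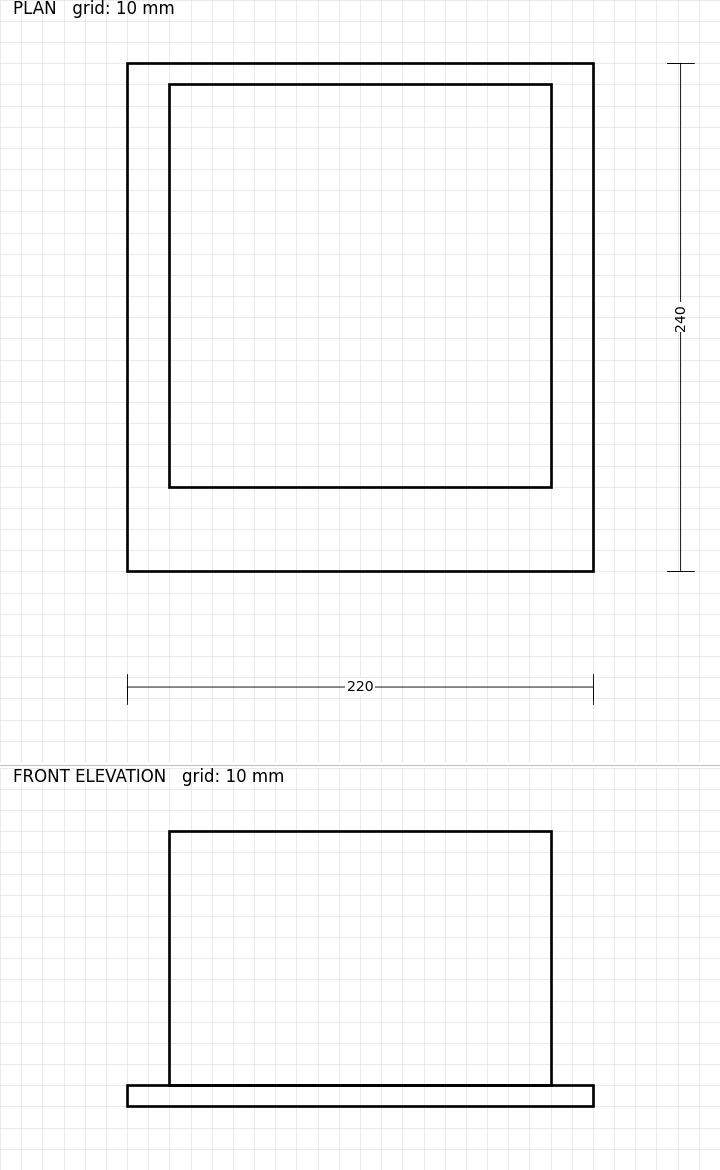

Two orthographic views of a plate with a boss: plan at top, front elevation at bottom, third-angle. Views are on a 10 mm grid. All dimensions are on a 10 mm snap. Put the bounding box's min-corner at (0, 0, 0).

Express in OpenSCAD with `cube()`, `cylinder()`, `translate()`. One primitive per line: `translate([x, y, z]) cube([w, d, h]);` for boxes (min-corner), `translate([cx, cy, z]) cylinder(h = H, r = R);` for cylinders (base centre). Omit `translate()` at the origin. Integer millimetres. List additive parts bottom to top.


cube([220, 240, 10]);
translate([20, 40, 10]) cube([180, 190, 120]);


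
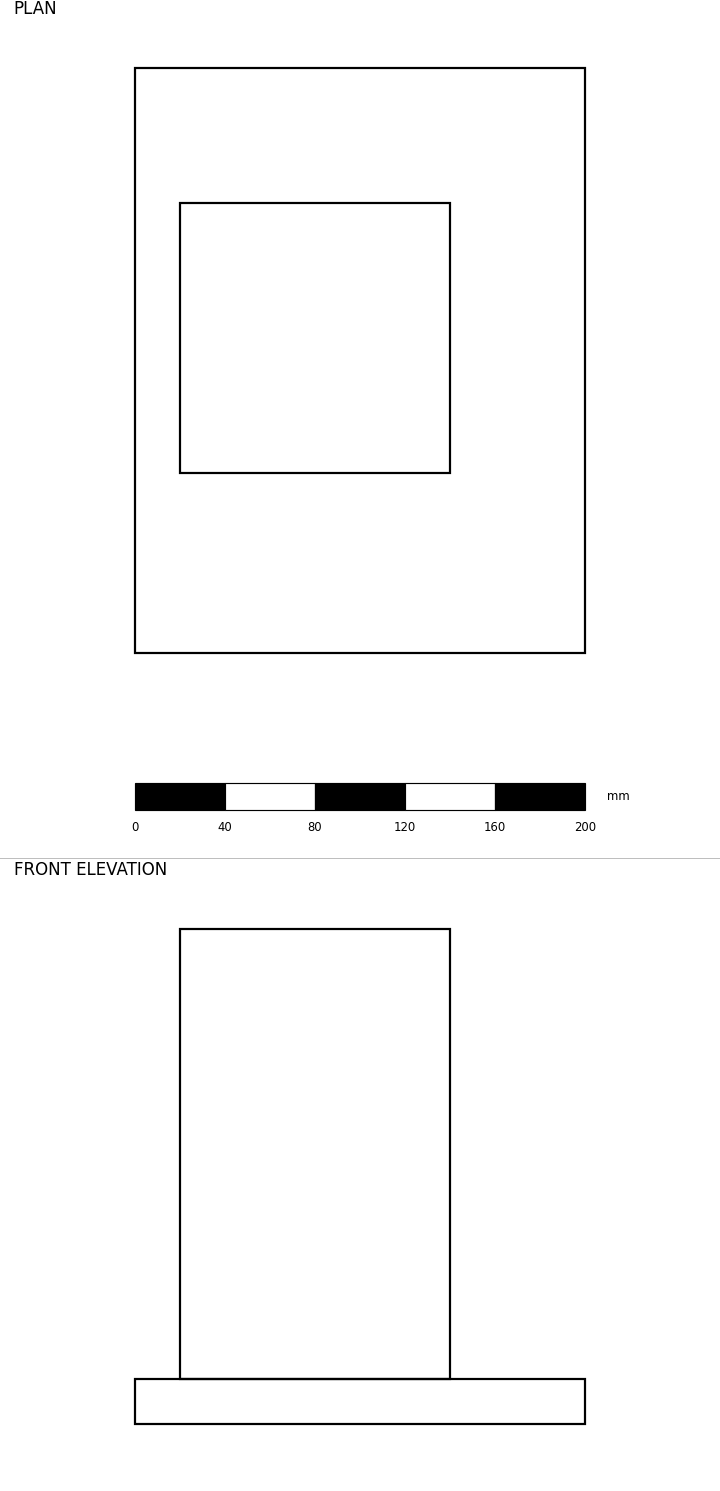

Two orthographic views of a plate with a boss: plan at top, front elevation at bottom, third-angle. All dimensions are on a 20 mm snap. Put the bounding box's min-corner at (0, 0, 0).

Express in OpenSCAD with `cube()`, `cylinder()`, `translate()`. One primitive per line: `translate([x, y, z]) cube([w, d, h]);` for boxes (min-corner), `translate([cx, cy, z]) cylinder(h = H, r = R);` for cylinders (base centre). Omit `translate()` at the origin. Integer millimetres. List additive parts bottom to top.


cube([200, 260, 20]);
translate([20, 80, 20]) cube([120, 120, 200]);
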